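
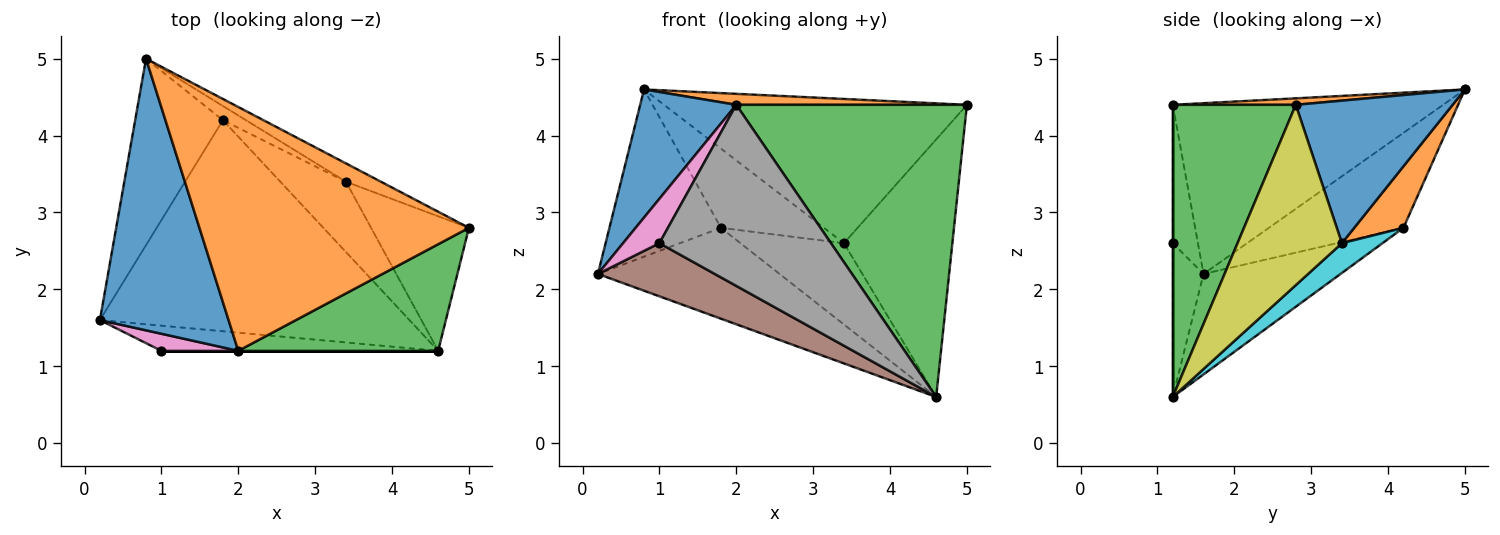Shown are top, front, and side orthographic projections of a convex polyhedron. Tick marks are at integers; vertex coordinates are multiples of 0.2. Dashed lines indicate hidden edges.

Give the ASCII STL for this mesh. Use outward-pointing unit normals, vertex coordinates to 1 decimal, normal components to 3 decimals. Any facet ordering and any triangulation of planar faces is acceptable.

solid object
 facet normal -0.768 -0.273 0.579
  outer loop
   vertex 2.0 1.2 4.4
   vertex 0.8 5.0 4.6
   vertex 0.2 1.6 2.2
  endloop
 endfacet
 facet normal 0.024 -0.045 0.999
  outer loop
   vertex 2.0 1.2 4.4
   vertex 5.0 2.8 4.4
   vertex 0.8 5.0 4.6
  endloop
 endfacet
 facet normal 0.448 -0.840 0.306
  outer loop
   vertex 2.0 1.2 4.4
   vertex 4.6 1.2 0.6
   vertex 5.0 2.8 4.4
  endloop
 endfacet
 facet normal -0.627 0.520 -0.580
  outer loop
   vertex 1.8 4.2 2.8
   vertex 0.2 1.6 2.2
   vertex 0.8 5.0 4.6
  endloop
 endfacet
 facet normal -0.286 0.379 -0.880
  outer loop
   vertex 1.8 4.2 2.8
   vertex 4.6 1.2 0.6
   vertex 0.2 1.6 2.2
  endloop
 endfacet
 facet normal -0.231 -0.879 -0.416
  outer loop
   vertex 1.0 1.2 2.6
   vertex 0.2 1.6 2.2
   vertex 4.6 1.2 0.6
  endloop
 endfacet
 facet normal -0.543 -0.784 0.302
  outer loop
   vertex 1.0 1.2 2.6
   vertex 2.0 1.2 4.4
   vertex 0.2 1.6 2.2
  endloop
 endfacet
 facet normal 0.000 -1.000 0.000
  outer loop
   vertex 1.0 1.2 2.6
   vertex 4.6 1.2 0.6
   vertex 2.0 1.2 4.4
  endloop
 endfacet
 facet normal 0.649 0.674 -0.352
  outer loop
   vertex 3.4 3.4 2.6
   vertex 5.0 2.8 4.4
   vertex 4.6 1.2 0.6
  endloop
 endfacet
 facet normal 0.284 0.725 -0.627
  outer loop
   vertex 3.4 3.4 2.6
   vertex 4.6 1.2 0.6
   vertex 1.8 4.2 2.8
  endloop
 endfacet
 facet normal 0.457 0.882 -0.112
  outer loop
   vertex 3.4 3.4 2.6
   vertex 0.8 5.0 4.6
   vertex 5.0 2.8 4.4
  endloop
 endfacet
 facet normal 0.425 0.891 -0.160
  outer loop
   vertex 3.4 3.4 2.6
   vertex 1.8 4.2 2.8
   vertex 0.8 5.0 4.6
  endloop
 endfacet
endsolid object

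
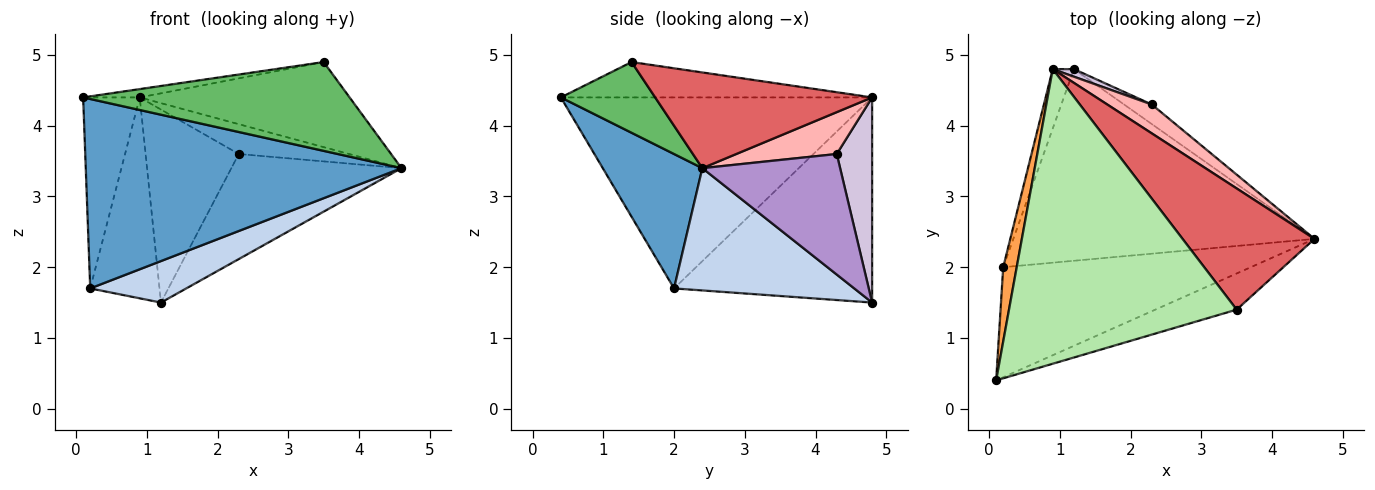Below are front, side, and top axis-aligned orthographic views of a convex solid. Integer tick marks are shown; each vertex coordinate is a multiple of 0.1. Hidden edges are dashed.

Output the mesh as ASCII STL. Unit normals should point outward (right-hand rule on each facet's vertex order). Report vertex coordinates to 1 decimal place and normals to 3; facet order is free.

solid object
 facet normal 0.263 -0.834 -0.485
  outer loop
   vertex 0.2 2.0 1.7
   vertex 4.6 2.4 3.4
   vertex 0.1 0.4 4.4
  endloop
 endfacet
 facet normal 0.369 -0.197 -0.908
  outer loop
   vertex 0.2 2.0 1.7
   vertex 1.2 4.8 1.5
   vertex 4.6 2.4 3.4
  endloop
 endfacet
 facet normal -0.981 0.178 0.069
  outer loop
   vertex 0.2 2.0 1.7
   vertex 0.1 0.4 4.4
   vertex 0.9 4.8 4.4
  endloop
 endfacet
 facet normal -0.939 0.329 -0.097
  outer loop
   vertex 0.2 2.0 1.7
   vertex 0.9 4.8 4.4
   vertex 1.2 4.8 1.5
  endloop
 endfacet
 facet normal 0.312 -0.880 -0.358
  outer loop
   vertex 3.5 1.4 4.9
   vertex 0.1 0.4 4.4
   vertex 4.6 2.4 3.4
  endloop
 endfacet
 facet normal -0.153 0.028 0.988
  outer loop
   vertex 3.5 1.4 4.9
   vertex 0.9 4.8 4.4
   vertex 0.1 0.4 4.4
  endloop
 endfacet
 facet normal 0.511 0.494 0.704
  outer loop
   vertex 3.5 1.4 4.9
   vertex 4.6 2.4 3.4
   vertex 0.9 4.8 4.4
  endloop
 endfacet
 facet normal 0.547 0.601 0.582
  outer loop
   vertex 2.3 4.3 3.6
   vertex 0.9 4.8 4.4
   vertex 4.6 2.4 3.4
  endloop
 endfacet
 facet normal 0.623 0.769 -0.143
  outer loop
   vertex 2.3 4.3 3.6
   vertex 4.6 2.4 3.4
   vertex 1.2 4.8 1.5
  endloop
 endfacet
 facet normal 0.355 0.934 0.037
  outer loop
   vertex 2.3 4.3 3.6
   vertex 1.2 4.8 1.5
   vertex 0.9 4.8 4.4
  endloop
 endfacet
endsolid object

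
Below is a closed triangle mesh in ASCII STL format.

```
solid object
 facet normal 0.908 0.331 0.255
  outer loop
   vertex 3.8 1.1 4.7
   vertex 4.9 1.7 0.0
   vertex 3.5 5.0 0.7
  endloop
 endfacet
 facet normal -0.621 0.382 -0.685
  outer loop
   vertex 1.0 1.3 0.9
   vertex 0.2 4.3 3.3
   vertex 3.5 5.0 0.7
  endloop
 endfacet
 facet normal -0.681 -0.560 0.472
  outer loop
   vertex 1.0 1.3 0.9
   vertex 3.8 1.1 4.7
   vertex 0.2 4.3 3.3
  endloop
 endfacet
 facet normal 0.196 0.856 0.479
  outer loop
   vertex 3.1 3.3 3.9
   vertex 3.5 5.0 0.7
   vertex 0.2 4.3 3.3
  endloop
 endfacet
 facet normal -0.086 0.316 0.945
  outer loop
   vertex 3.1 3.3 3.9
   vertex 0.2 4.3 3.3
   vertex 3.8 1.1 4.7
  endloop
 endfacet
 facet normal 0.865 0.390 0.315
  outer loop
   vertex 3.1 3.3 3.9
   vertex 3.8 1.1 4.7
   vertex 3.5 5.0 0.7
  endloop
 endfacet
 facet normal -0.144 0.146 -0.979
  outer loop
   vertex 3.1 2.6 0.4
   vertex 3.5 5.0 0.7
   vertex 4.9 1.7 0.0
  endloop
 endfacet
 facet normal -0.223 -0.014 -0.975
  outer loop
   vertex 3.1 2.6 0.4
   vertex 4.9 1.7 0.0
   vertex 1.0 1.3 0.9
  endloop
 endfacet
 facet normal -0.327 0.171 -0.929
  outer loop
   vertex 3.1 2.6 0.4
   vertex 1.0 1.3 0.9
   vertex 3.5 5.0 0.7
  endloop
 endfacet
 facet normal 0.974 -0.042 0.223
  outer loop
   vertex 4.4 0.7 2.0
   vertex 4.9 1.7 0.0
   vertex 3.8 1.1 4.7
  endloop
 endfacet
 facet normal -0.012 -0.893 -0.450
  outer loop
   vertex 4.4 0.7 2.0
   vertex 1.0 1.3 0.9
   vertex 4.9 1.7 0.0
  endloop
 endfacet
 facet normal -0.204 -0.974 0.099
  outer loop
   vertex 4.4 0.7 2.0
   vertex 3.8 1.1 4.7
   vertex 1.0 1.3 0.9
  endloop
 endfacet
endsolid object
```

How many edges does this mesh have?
18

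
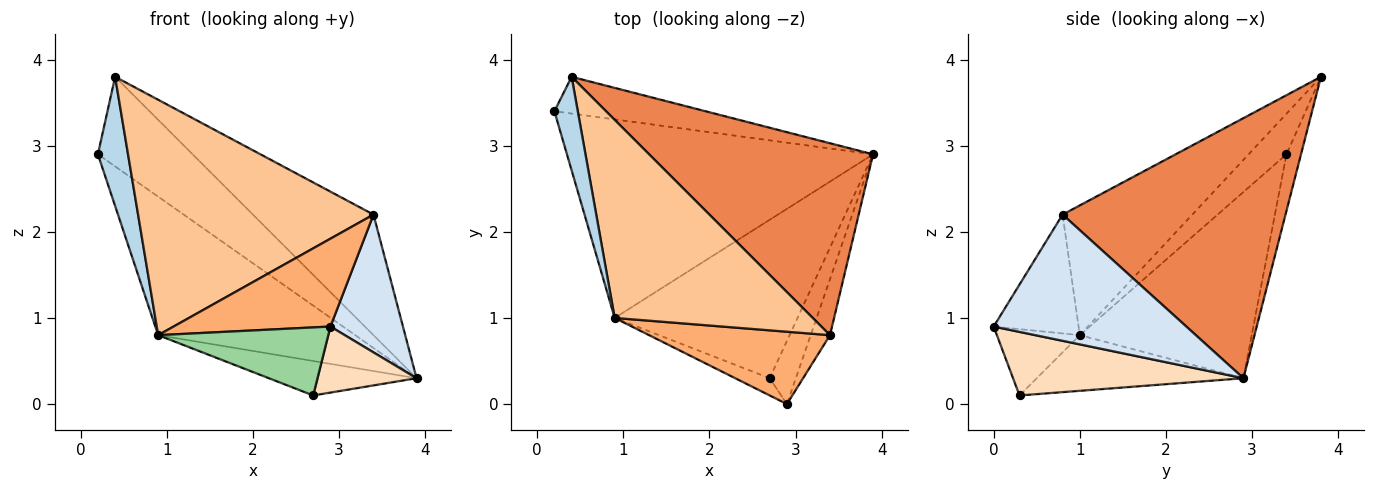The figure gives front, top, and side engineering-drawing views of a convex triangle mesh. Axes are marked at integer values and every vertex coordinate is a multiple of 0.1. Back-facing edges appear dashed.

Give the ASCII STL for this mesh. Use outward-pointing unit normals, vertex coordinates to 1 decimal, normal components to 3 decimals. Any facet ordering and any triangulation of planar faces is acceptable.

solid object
 facet normal -0.140 0.916 -0.376
  outer loop
   vertex 0.4 3.8 3.8
   vertex 3.9 2.9 0.3
   vertex 0.2 3.4 2.9
  endloop
 endfacet
 facet normal -0.447 0.512 -0.734
  outer loop
   vertex 0.9 1.0 0.8
   vertex 0.2 3.4 2.9
   vertex 3.9 2.9 0.3
  endloop
 endfacet
 facet normal -0.714 -0.568 0.411
  outer loop
   vertex 0.9 1.0 0.8
   vertex 0.4 3.8 3.8
   vertex 0.2 3.4 2.9
  endloop
 endfacet
 facet normal 0.926 -0.349 -0.142
  outer loop
   vertex 3.4 0.8 2.2
   vertex 2.9 0.0 0.9
   vertex 3.9 2.9 0.3
  endloop
 endfacet
 facet normal 0.701 0.379 0.604
  outer loop
   vertex 3.4 0.8 2.2
   vertex 3.9 2.9 0.3
   vertex 0.4 3.8 3.8
  endloop
 endfacet
 facet normal -0.385 -0.712 0.587
  outer loop
   vertex 3.4 0.8 2.2
   vertex 0.9 1.0 0.8
   vertex 2.9 0.0 0.9
  endloop
 endfacet
 facet normal -0.389 -0.705 0.593
  outer loop
   vertex 3.4 0.8 2.2
   vertex 0.4 3.8 3.8
   vertex 0.9 1.0 0.8
  endloop
 endfacet
 facet normal 0.859 -0.369 -0.353
  outer loop
   vertex 2.7 0.3 0.1
   vertex 3.9 2.9 0.3
   vertex 2.9 0.0 0.9
  endloop
 endfacet
 facet normal -0.285 0.204 -0.937
  outer loop
   vertex 2.7 0.3 0.1
   vertex 0.9 1.0 0.8
   vertex 3.9 2.9 0.3
  endloop
 endfacet
 facet normal -0.427 -0.877 -0.222
  outer loop
   vertex 2.7 0.3 0.1
   vertex 2.9 0.0 0.9
   vertex 0.9 1.0 0.8
  endloop
 endfacet
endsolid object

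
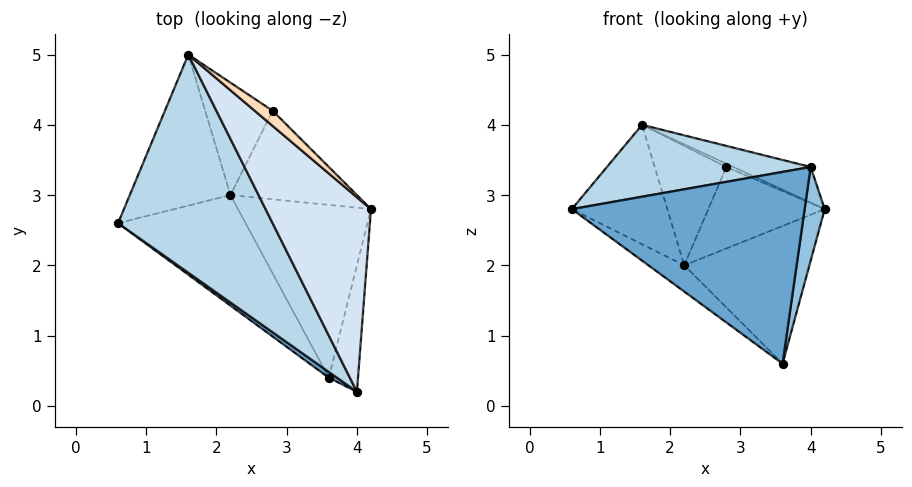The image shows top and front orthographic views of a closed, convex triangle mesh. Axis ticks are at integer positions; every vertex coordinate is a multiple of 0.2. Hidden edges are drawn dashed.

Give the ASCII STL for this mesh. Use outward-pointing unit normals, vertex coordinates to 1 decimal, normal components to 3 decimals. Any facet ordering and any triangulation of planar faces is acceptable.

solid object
 facet normal -0.579 -0.815 0.025
  outer loop
   vertex 3.6 0.4 0.6
   vertex 4.0 0.2 3.4
   vertex 0.6 2.6 2.8
  endloop
 endfacet
 facet normal 0.983 -0.110 -0.148
  outer loop
   vertex 3.6 0.4 0.6
   vertex 4.2 2.8 2.8
   vertex 4.0 0.2 3.4
  endloop
 endfacet
 facet normal -0.362 -0.292 0.885
  outer loop
   vertex 1.6 5.0 4.0
   vertex 0.6 2.6 2.8
   vertex 4.0 0.2 3.4
  endloop
 endfacet
 facet normal 0.519 0.154 0.841
  outer loop
   vertex 1.6 5.0 4.0
   vertex 4.0 0.2 3.4
   vertex 4.2 2.8 2.8
  endloop
 endfacet
 facet normal 0.351 0.583 -0.732
  outer loop
   vertex 2.2 3.0 2.0
   vertex 4.2 2.8 2.8
   vertex 3.6 0.4 0.6
  endloop
 endfacet
 facet normal -0.478 0.203 -0.855
  outer loop
   vertex 2.2 3.0 2.0
   vertex 3.6 0.4 0.6
   vertex 0.6 2.6 2.8
  endloop
 endfacet
 facet normal -0.480 0.544 -0.688
  outer loop
   vertex 2.2 3.0 2.0
   vertex 0.6 2.6 2.8
   vertex 1.6 5.0 4.0
  endloop
 endfacet
 facet normal 0.532 0.177 0.828
  outer loop
   vertex 2.8 4.2 3.4
   vertex 1.6 5.0 4.0
   vertex 4.2 2.8 2.8
  endloop
 endfacet
 facet normal 0.340 0.637 -0.692
  outer loop
   vertex 2.8 4.2 3.4
   vertex 4.2 2.8 2.8
   vertex 2.2 3.0 2.0
  endloop
 endfacet
 facet normal 0.141 0.721 -0.678
  outer loop
   vertex 2.8 4.2 3.4
   vertex 2.2 3.0 2.0
   vertex 1.6 5.0 4.0
  endloop
 endfacet
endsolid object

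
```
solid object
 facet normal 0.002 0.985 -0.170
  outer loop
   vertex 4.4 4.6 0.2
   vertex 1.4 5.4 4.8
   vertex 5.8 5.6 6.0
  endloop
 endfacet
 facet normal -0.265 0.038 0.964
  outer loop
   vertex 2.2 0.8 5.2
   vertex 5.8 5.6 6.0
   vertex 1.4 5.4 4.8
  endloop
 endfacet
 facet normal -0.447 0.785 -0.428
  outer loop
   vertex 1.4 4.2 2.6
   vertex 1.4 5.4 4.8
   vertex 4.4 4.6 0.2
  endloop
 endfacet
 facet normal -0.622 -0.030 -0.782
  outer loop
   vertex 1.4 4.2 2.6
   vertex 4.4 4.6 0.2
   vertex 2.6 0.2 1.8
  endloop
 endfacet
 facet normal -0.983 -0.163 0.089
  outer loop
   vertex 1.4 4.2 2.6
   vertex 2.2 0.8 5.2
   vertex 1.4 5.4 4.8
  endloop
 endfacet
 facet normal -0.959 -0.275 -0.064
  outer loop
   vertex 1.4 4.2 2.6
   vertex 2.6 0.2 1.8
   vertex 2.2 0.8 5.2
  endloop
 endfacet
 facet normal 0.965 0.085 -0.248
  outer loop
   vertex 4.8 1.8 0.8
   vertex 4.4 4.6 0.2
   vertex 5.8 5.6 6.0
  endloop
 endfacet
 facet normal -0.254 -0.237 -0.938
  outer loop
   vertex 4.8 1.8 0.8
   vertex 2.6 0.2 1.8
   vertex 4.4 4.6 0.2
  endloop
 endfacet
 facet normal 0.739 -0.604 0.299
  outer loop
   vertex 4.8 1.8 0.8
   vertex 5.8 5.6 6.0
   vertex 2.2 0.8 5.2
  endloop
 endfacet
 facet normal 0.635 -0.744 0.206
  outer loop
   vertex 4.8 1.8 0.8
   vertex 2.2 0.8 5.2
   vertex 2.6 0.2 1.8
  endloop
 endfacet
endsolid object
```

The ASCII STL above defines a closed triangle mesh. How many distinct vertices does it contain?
7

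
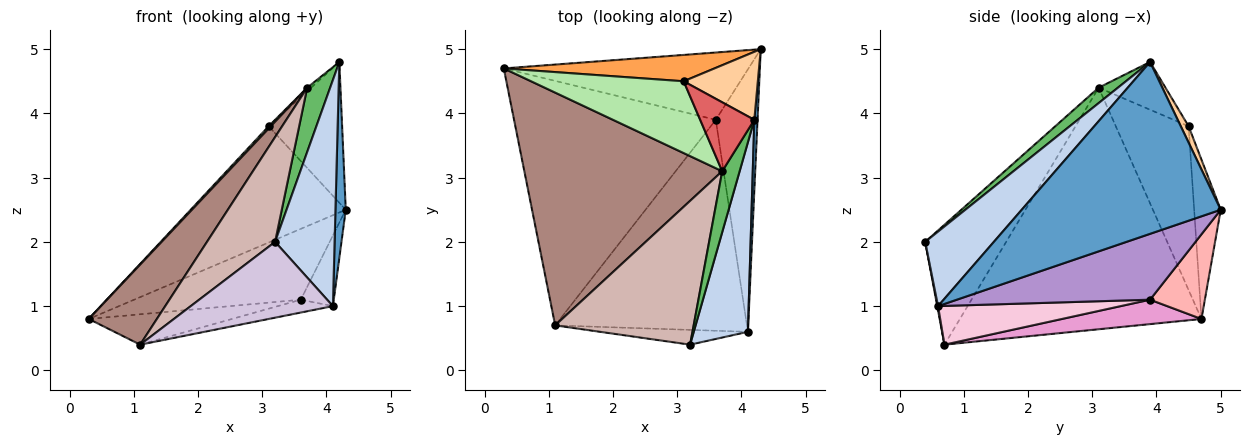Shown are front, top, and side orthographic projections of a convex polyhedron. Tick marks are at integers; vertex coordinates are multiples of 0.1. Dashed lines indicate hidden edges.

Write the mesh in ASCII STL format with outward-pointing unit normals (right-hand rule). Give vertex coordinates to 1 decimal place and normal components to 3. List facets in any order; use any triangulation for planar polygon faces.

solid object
 facet normal 0.998 -0.052 0.019
  outer loop
   vertex 4.1 0.6 1.0
   vertex 4.3 5.0 2.5
   vertex 4.2 3.9 4.8
  endloop
 endfacet
 facet normal 0.662 -0.574 0.481
  outer loop
   vertex 4.1 0.6 1.0
   vertex 4.2 3.9 4.8
   vertex 3.2 0.4 2.0
  endloop
 endfacet
 facet normal -0.165 0.962 0.218
  outer loop
   vertex 3.1 4.5 3.8
   vertex 4.3 5.0 2.5
   vertex 0.3 4.7 0.8
  endloop
 endfacet
 facet normal 0.095 0.896 0.433
  outer loop
   vertex 3.1 4.5 3.8
   vertex 4.2 3.9 4.8
   vertex 4.3 5.0 2.5
  endloop
 endfacet
 facet normal 0.520 -0.619 0.588
  outer loop
   vertex 3.7 3.1 4.4
   vertex 3.2 0.4 2.0
   vertex 4.2 3.9 4.8
  endloop
 endfacet
 facet normal -0.732 -0.022 0.681
  outer loop
   vertex 3.7 3.1 4.4
   vertex 3.1 4.5 3.8
   vertex 0.3 4.7 0.8
  endloop
 endfacet
 facet normal -0.661 0.038 0.750
  outer loop
   vertex 3.7 3.1 4.4
   vertex 4.2 3.9 4.8
   vertex 3.1 4.5 3.8
  endloop
 endfacet
 facet normal 0.232 0.705 -0.670
  outer loop
   vertex 3.6 3.9 1.1
   vertex 0.3 4.7 0.8
   vertex 4.3 5.0 2.5
  endloop
 endfacet
 facet normal 0.836 0.143 -0.530
  outer loop
   vertex 3.6 3.9 1.1
   vertex 4.3 5.0 2.5
   vertex 4.1 0.6 1.0
  endloop
 endfacet
 facet normal 0.006 -0.982 -0.191
  outer loop
   vertex 1.1 0.7 0.4
   vertex 4.1 0.6 1.0
   vertex 3.2 0.4 2.0
  endloop
 endfacet
 facet normal -0.756 -0.213 0.619
  outer loop
   vertex 1.1 0.7 0.4
   vertex 3.7 3.1 4.4
   vertex 0.3 4.7 0.8
  endloop
 endfacet
 facet normal -0.573 -0.482 0.662
  outer loop
   vertex 1.1 0.7 0.4
   vertex 3.2 0.4 2.0
   vertex 3.7 3.1 4.4
  endloop
 endfacet
 facet normal 0.119 0.122 -0.985
  outer loop
   vertex 1.1 0.7 0.4
   vertex 0.3 4.7 0.8
   vertex 3.6 3.9 1.1
  endloop
 endfacet
 facet normal 0.198 0.060 -0.978
  outer loop
   vertex 1.1 0.7 0.4
   vertex 3.6 3.9 1.1
   vertex 4.1 0.6 1.0
  endloop
 endfacet
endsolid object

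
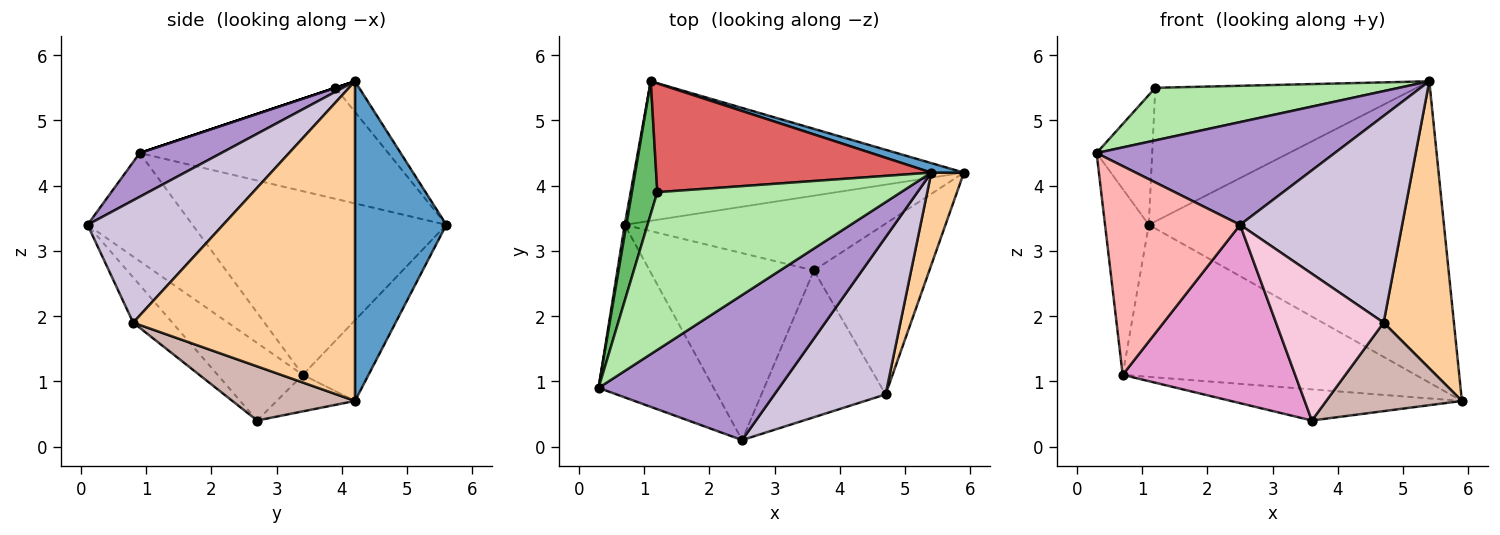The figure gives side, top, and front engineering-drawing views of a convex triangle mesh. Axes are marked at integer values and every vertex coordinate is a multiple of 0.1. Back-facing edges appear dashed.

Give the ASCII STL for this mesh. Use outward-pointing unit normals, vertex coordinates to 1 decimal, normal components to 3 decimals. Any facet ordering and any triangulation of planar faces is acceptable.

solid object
 facet normal 0.295 0.955 0.030
  outer loop
   vertex 5.4 4.2 5.6
   vertex 5.9 4.2 0.7
   vertex 1.1 5.6 3.4
  endloop
 endfacet
 facet normal -0.985 0.170 0.009
  outer loop
   vertex 0.7 3.4 1.1
   vertex 0.3 0.9 4.5
   vertex 1.1 5.6 3.4
  endloop
 endfacet
 facet normal -0.163 0.727 -0.667
  outer loop
   vertex 0.7 3.4 1.1
   vertex 1.1 5.6 3.4
   vertex 5.9 4.2 0.7
  endloop
 endfacet
 facet normal 0.949 -0.301 0.097
  outer loop
   vertex 4.7 0.8 1.9
   vertex 5.9 4.2 0.7
   vertex 5.4 4.2 5.6
  endloop
 endfacet
 facet normal -0.952 0.213 0.218
  outer loop
   vertex 1.2 3.9 5.5
   vertex 1.1 5.6 3.4
   vertex 0.3 0.9 4.5
  endloop
 endfacet
 facet normal 0.000 -0.316 0.949
  outer loop
   vertex 1.2 3.9 5.5
   vertex 0.3 0.9 4.5
   vertex 5.4 4.2 5.6
  endloop
 endfacet
 facet normal -0.070 0.774 0.630
  outer loop
   vertex 1.2 3.9 5.5
   vertex 5.4 4.2 5.6
   vertex 1.1 5.6 3.4
  endloop
 endfacet
 facet normal -0.514 -0.661 -0.547
  outer loop
   vertex 2.5 0.1 3.4
   vertex 0.3 0.9 4.5
   vertex 0.7 3.4 1.1
  endloop
 endfacet
 facet normal 0.194 -0.567 0.801
  outer loop
   vertex 2.5 0.1 3.4
   vertex 5.4 4.2 5.6
   vertex 0.3 0.9 4.5
  endloop
 endfacet
 facet normal 0.554 -0.662 0.504
  outer loop
   vertex 2.5 0.1 3.4
   vertex 4.7 0.8 1.9
   vertex 5.4 4.2 5.6
  endloop
 endfacet
 facet normal -0.129 0.381 -0.916
  outer loop
   vertex 3.6 2.7 0.4
   vertex 0.7 3.4 1.1
   vertex 5.9 4.2 0.7
  endloop
 endfacet
 facet normal 0.384 -0.425 -0.820
  outer loop
   vertex 3.6 2.7 0.4
   vertex 5.9 4.2 0.7
   vertex 4.7 0.8 1.9
  endloop
 endfacet
 facet normal -0.323 -0.653 -0.685
  outer loop
   vertex 3.6 2.7 0.4
   vertex 2.5 0.1 3.4
   vertex 0.7 3.4 1.1
  endloop
 endfacet
 facet normal -0.249 -0.685 -0.685
  outer loop
   vertex 3.6 2.7 0.4
   vertex 4.7 0.8 1.9
   vertex 2.5 0.1 3.4
  endloop
 endfacet
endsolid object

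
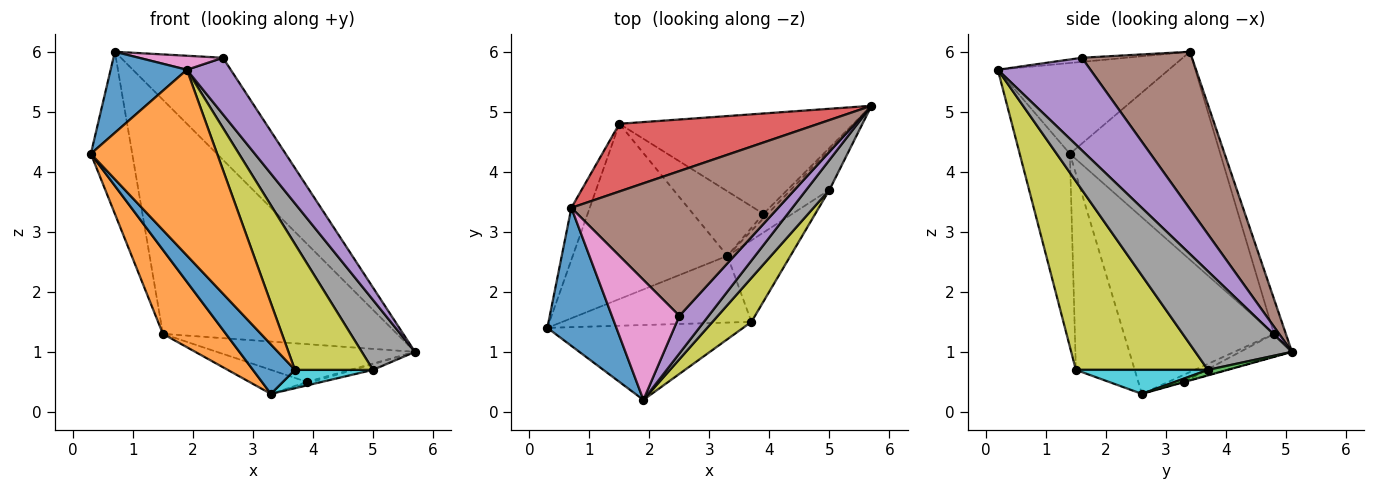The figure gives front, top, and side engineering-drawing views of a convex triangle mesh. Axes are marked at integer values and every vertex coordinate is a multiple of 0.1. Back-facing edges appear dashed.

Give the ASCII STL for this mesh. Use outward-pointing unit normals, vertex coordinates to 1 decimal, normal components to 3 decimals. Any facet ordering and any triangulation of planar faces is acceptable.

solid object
 facet normal -0.750 -0.335 0.570
  outer loop
   vertex 0.7 3.4 6.0
   vertex 0.3 1.4 4.3
   vertex 1.9 0.2 5.7
  endloop
 endfacet
 facet normal -0.346 -0.870 -0.351
  outer loop
   vertex 3.7 1.5 0.7
   vertex 1.9 0.2 5.7
   vertex 0.3 1.4 4.3
  endloop
 endfacet
 facet normal -0.961 0.264 -0.085
  outer loop
   vertex 1.5 4.8 1.3
   vertex 0.3 1.4 4.3
   vertex 0.7 3.4 6.0
  endloop
 endfacet
 facet normal -0.049 0.959 0.278
  outer loop
   vertex 1.5 4.8 1.3
   vertex 0.7 3.4 6.0
   vertex 5.7 5.1 1.0
  endloop
 endfacet
 facet normal 0.869 -0.412 0.274
  outer loop
   vertex 2.5 1.6 5.9
   vertex 1.9 0.2 5.7
   vertex 5.7 5.1 1.0
  endloop
 endfacet
 facet normal 0.528 0.489 0.694
  outer loop
   vertex 2.5 1.6 5.9
   vertex 5.7 5.1 1.0
   vertex 0.7 3.4 6.0
  endloop
 endfacet
 facet normal -0.061 -0.116 0.991
  outer loop
   vertex 2.5 1.6 5.9
   vertex 0.7 3.4 6.0
   vertex 1.9 0.2 5.7
  endloop
 endfacet
 facet normal 0.858 -0.472 0.201
  outer loop
   vertex 5.0 3.7 0.7
   vertex 5.7 5.1 1.0
   vertex 1.9 0.2 5.7
  endloop
 endfacet
 facet normal 0.848 -0.501 0.175
  outer loop
   vertex 5.0 3.7 0.7
   vertex 1.9 0.2 5.7
   vertex 3.7 1.5 0.7
  endloop
 endfacet
 facet normal 0.348 -0.206 -0.914
  outer loop
   vertex 3.3 2.6 0.3
   vertex 5.0 3.7 0.7
   vertex 3.7 1.5 0.7
  endloop
 endfacet
 facet normal -0.640 -0.457 -0.617
  outer loop
   vertex 3.3 2.6 0.3
   vertex 3.7 1.5 0.7
   vertex 0.3 1.4 4.3
  endloop
 endfacet
 facet normal -0.717 -0.301 -0.628
  outer loop
   vertex 3.3 2.6 0.3
   vertex 0.3 1.4 4.3
   vertex 1.5 4.8 1.3
  endloop
 endfacet
 facet normal 0.140 0.140 -0.980
  outer loop
   vertex 3.3 2.6 0.3
   vertex 5.7 5.1 1.0
   vertex 5.0 3.7 0.7
  endloop
 endfacet
 facet normal -0.092 0.351 -0.932
  outer loop
   vertex 3.9 3.3 0.5
   vertex 1.5 4.8 1.3
   vertex 5.7 5.1 1.0
  endloop
 endfacet
 facet normal -0.053 0.316 -0.947
  outer loop
   vertex 3.9 3.3 0.5
   vertex 5.7 5.1 1.0
   vertex 3.3 2.6 0.3
  endloop
 endfacet
 facet normal -0.094 0.347 -0.933
  outer loop
   vertex 3.9 3.3 0.5
   vertex 3.3 2.6 0.3
   vertex 1.5 4.8 1.3
  endloop
 endfacet
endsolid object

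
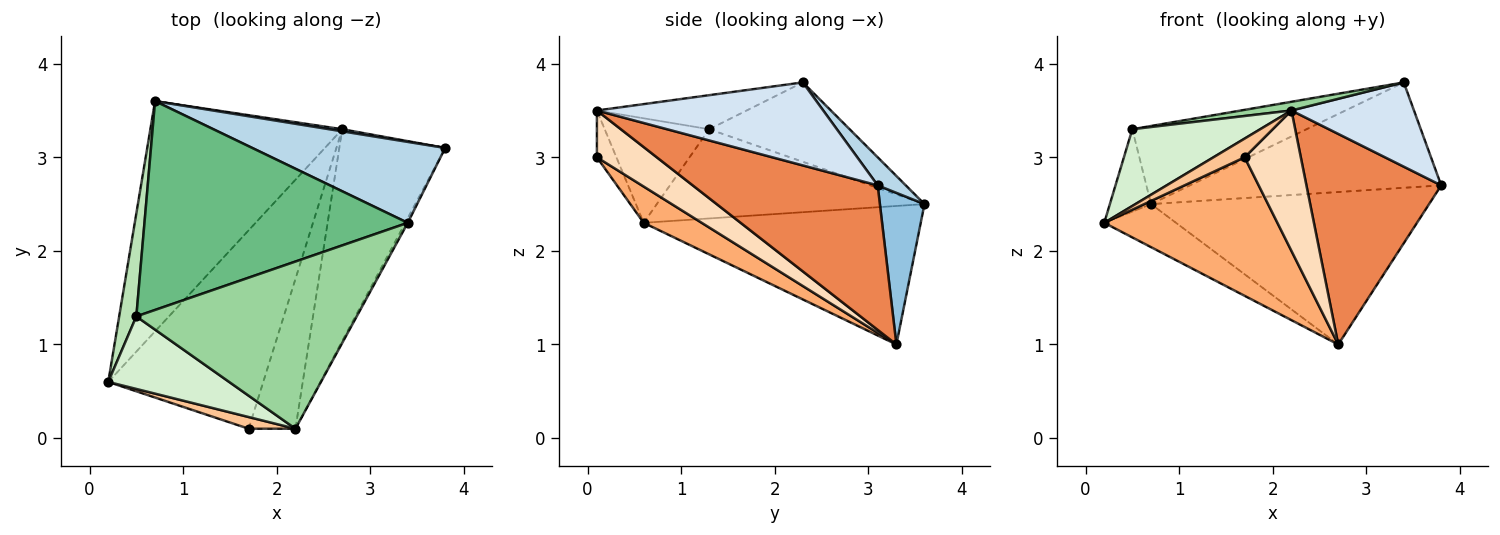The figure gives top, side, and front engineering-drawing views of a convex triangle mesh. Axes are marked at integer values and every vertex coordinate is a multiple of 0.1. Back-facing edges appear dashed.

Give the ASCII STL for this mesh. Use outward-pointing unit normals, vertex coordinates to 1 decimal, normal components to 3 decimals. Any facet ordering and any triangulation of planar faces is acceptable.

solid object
 facet normal -0.579 0.150 -0.802
  outer loop
   vertex 2.7 3.3 1.0
   vertex 0.2 0.6 2.3
   vertex 0.7 3.6 2.5
  endloop
 endfacet
 facet normal 0.158 0.987 0.014
  outer loop
   vertex 2.7 3.3 1.0
   vertex 0.7 3.6 2.5
   vertex 3.8 3.1 2.7
  endloop
 endfacet
 facet normal 0.088 0.790 0.607
  outer loop
   vertex 3.4 2.3 3.8
   vertex 3.8 3.1 2.7
   vertex 0.7 3.6 2.5
  endloop
 endfacet
 facet normal 0.879 -0.476 -0.026
  outer loop
   vertex 2.2 0.1 3.5
   vertex 3.8 3.1 2.7
   vertex 3.4 2.3 3.8
  endloop
 endfacet
 facet normal 0.695 -0.507 -0.510
  outer loop
   vertex 2.2 0.1 3.5
   vertex 2.7 3.3 1.0
   vertex 3.8 3.1 2.7
  endloop
 endfacet
 facet normal 0.188 -0.562 -0.805
  outer loop
   vertex 1.7 0.1 3.0
   vertex 0.2 0.6 2.3
   vertex 2.7 3.3 1.0
  endloop
 endfacet
 facet normal -0.468 -0.749 0.468
  outer loop
   vertex 1.7 0.1 3.0
   vertex 2.2 0.1 3.5
   vertex 0.2 0.6 2.3
  endloop
 endfacet
 facet normal 0.589 -0.553 -0.589
  outer loop
   vertex 1.7 0.1 3.0
   vertex 2.7 3.3 1.0
   vertex 2.2 0.1 3.5
  endloop
 endfacet
 facet normal -0.272 0.337 0.901
  outer loop
   vertex 0.5 1.3 3.3
   vertex 3.4 2.3 3.8
   vertex 0.7 3.6 2.5
  endloop
 endfacet
 facet normal -0.152 -0.051 0.987
  outer loop
   vertex 0.5 1.3 3.3
   vertex 2.2 0.1 3.5
   vertex 3.4 2.3 3.8
  endloop
 endfacet
 facet normal -0.971 0.149 0.187
  outer loop
   vertex 0.5 1.3 3.3
   vertex 0.7 3.6 2.5
   vertex 0.2 0.6 2.3
  endloop
 endfacet
 facet normal -0.511 -0.625 0.591
  outer loop
   vertex 0.5 1.3 3.3
   vertex 0.2 0.6 2.3
   vertex 2.2 0.1 3.5
  endloop
 endfacet
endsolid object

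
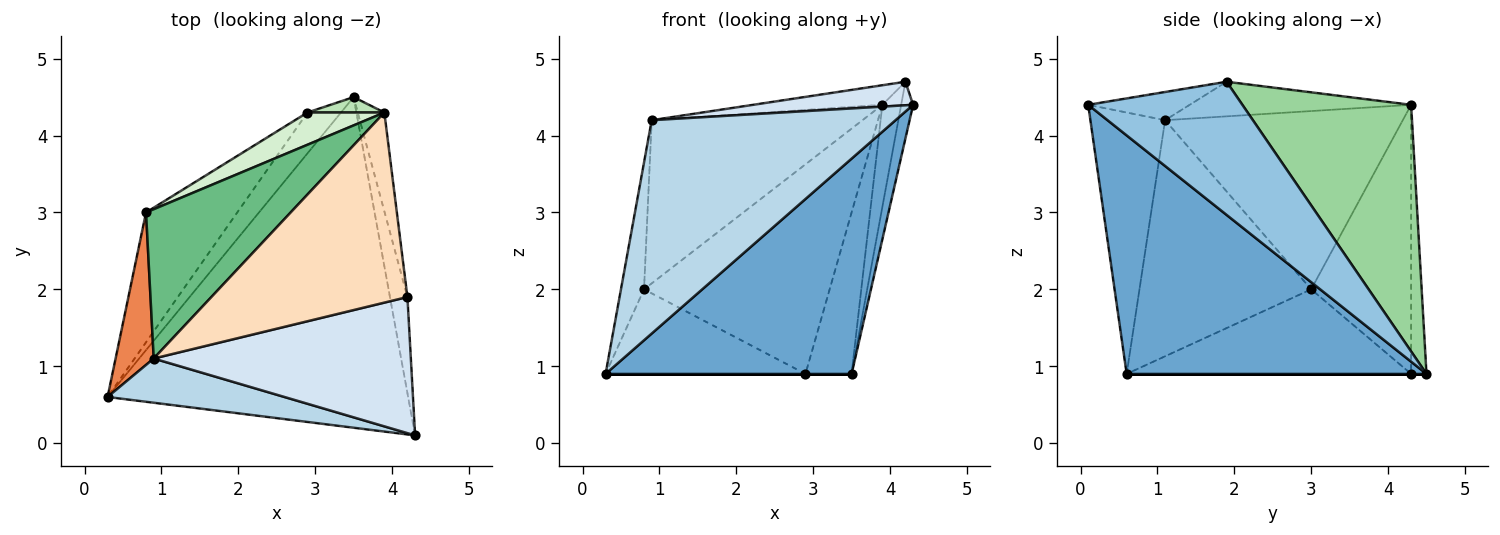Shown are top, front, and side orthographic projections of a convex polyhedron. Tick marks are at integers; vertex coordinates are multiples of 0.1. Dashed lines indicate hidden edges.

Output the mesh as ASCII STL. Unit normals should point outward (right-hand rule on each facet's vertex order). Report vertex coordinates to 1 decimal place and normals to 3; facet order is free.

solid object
 facet normal 0.554 -0.454 -0.698
  outer loop
   vertex 3.5 4.5 0.9
   vertex 4.3 0.1 4.4
   vertex 0.3 0.6 0.9
  endloop
 endfacet
 facet normal 0.989 0.077 -0.130
  outer loop
   vertex 4.2 1.9 4.7
   vertex 4.3 0.1 4.4
   vertex 3.5 4.5 0.9
  endloop
 endfacet
 facet normal -0.287 -0.938 0.194
  outer loop
   vertex 0.9 1.1 4.2
   vertex 0.3 0.6 0.9
   vertex 4.3 0.1 4.4
  endloop
 endfacet
 facet normal -0.107 -0.169 0.980
  outer loop
   vertex 0.9 1.1 4.2
   vertex 4.3 0.1 4.4
   vertex 4.2 1.9 4.7
  endloop
 endfacet
 facet normal -0.979 0.131 0.158
  outer loop
   vertex 0.8 3.0 2.0
   vertex 0.3 0.6 0.9
   vertex 0.9 1.1 4.2
  endloop
 endfacet
 facet normal 0.000 0.000 -1.000
  outer loop
   vertex 2.9 4.3 0.9
   vertex 3.5 4.5 0.9
   vertex 0.3 0.6 0.9
  endloop
 endfacet
 facet normal -0.613 0.431 -0.662
  outer loop
   vertex 2.9 4.3 0.9
   vertex 0.3 0.6 0.9
   vertex 0.8 3.0 2.0
  endloop
 endfacet
 facet normal -0.173 0.101 0.980
  outer loop
   vertex 3.9 4.3 4.4
   vertex 0.9 1.1 4.2
   vertex 4.2 1.9 4.7
  endloop
 endfacet
 facet normal -0.640 0.567 0.519
  outer loop
   vertex 3.9 4.3 4.4
   vertex 0.8 3.0 2.0
   vertex 0.9 1.1 4.2
  endloop
 endfacet
 facet normal 0.988 0.110 -0.107
  outer loop
   vertex 3.9 4.3 4.4
   vertex 4.2 1.9 4.7
   vertex 3.5 4.5 0.9
  endloop
 endfacet
 facet normal -0.315 0.945 0.090
  outer loop
   vertex 3.9 4.3 4.4
   vertex 3.5 4.5 0.9
   vertex 2.9 4.3 0.9
  endloop
 endfacet
 facet normal -0.470 0.873 0.134
  outer loop
   vertex 3.9 4.3 4.4
   vertex 2.9 4.3 0.9
   vertex 0.8 3.0 2.0
  endloop
 endfacet
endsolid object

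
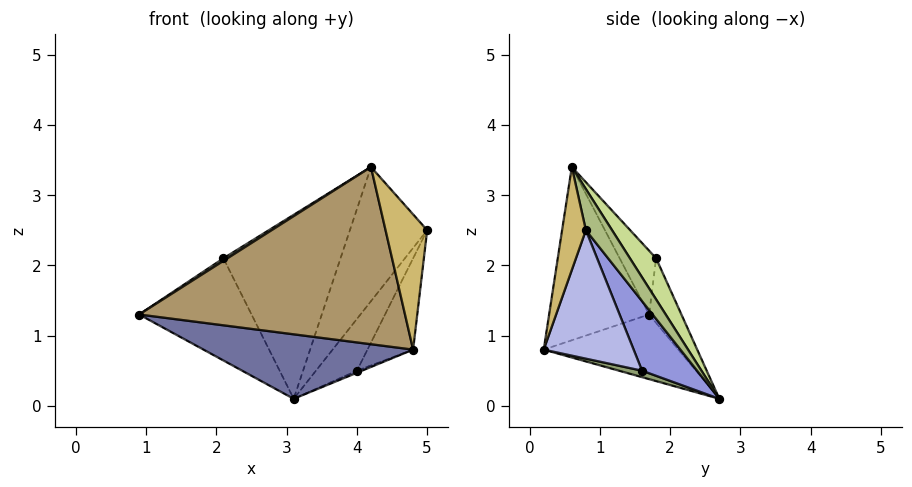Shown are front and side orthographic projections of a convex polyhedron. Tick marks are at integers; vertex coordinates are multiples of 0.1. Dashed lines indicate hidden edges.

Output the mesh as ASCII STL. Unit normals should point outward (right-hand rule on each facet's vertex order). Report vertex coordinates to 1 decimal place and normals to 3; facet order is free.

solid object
 facet normal -0.275 -0.428 -0.861
  outer loop
   vertex 4.8 0.2 0.8
   vertex 0.9 1.7 1.3
   vertex 3.1 2.7 0.1
  endloop
 endfacet
 facet normal -0.265 0.922 0.282
  outer loop
   vertex 2.1 1.8 2.1
   vertex 3.1 2.7 0.1
   vertex 0.9 1.7 1.3
  endloop
 endfacet
 facet normal 0.792 0.590 -0.160
  outer loop
   vertex 4.0 1.6 0.5
   vertex 3.1 2.7 0.1
   vertex 5.0 0.8 2.5
  endloop
 endfacet
 facet normal 0.862 0.438 -0.256
  outer loop
   vertex 4.0 1.6 0.5
   vertex 5.0 0.8 2.5
   vertex 4.8 0.2 0.8
  endloop
 endfacet
 facet normal 0.515 0.112 -0.850
  outer loop
   vertex 4.0 1.6 0.5
   vertex 4.8 0.2 0.8
   vertex 3.1 2.7 0.1
  endloop
 endfacet
 facet normal 0.288 0.849 0.444
  outer loop
   vertex 4.2 0.6 3.4
   vertex 5.0 0.8 2.5
   vertex 3.1 2.7 0.1
  endloop
 endfacet
 facet normal 0.191 0.856 0.481
  outer loop
   vertex 4.2 0.6 3.4
   vertex 3.1 2.7 0.1
   vertex 2.1 1.8 2.1
  endloop
 endfacet
 facet normal -0.550 -0.061 0.833
  outer loop
   vertex 4.2 0.6 3.4
   vertex 2.1 1.8 2.1
   vertex 0.9 1.7 1.3
  endloop
 endfacet
 facet normal -0.351 -0.934 0.063
  outer loop
   vertex 4.2 0.6 3.4
   vertex 0.9 1.7 1.3
   vertex 4.8 0.2 0.8
  endloop
 endfacet
 facet normal 0.482 -0.843 0.241
  outer loop
   vertex 4.2 0.6 3.4
   vertex 4.8 0.2 0.8
   vertex 5.0 0.8 2.5
  endloop
 endfacet
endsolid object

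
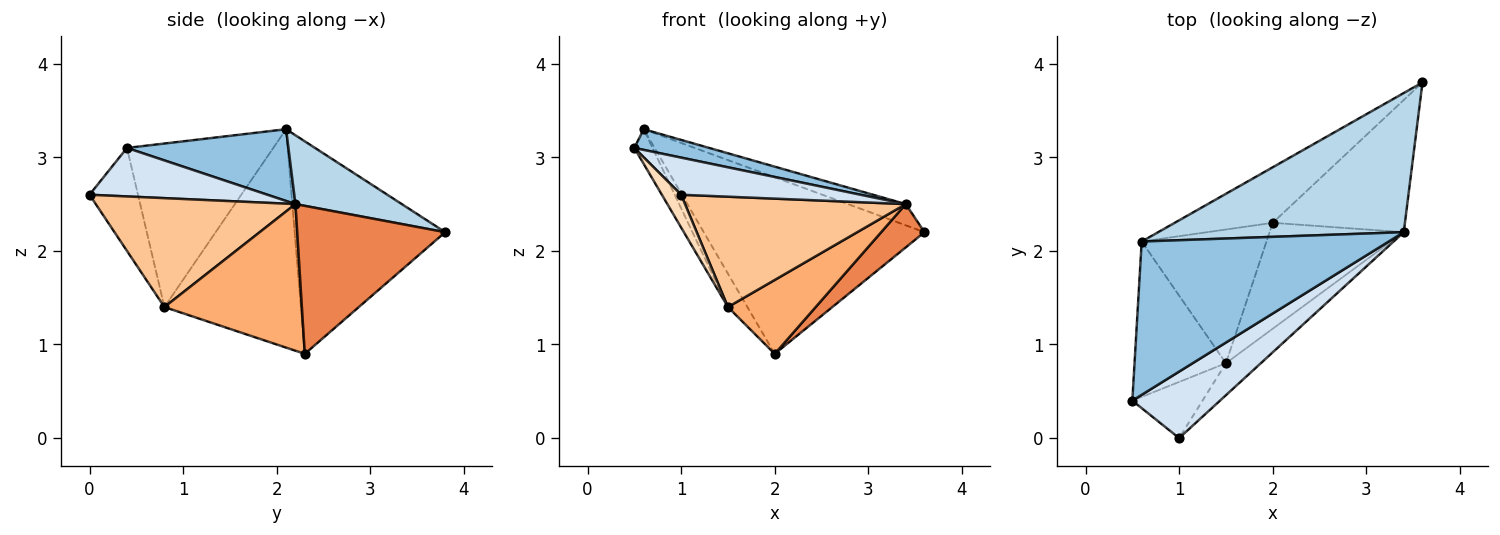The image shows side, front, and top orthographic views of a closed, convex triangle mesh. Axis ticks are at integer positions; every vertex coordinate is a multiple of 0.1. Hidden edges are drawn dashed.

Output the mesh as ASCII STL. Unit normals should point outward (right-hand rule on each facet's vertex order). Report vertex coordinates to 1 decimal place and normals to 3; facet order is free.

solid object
 facet normal -0.545 0.800 -0.251
  outer loop
   vertex 2.0 2.3 0.9
   vertex 0.6 2.1 3.3
   vertex 3.6 3.8 2.2
  endloop
 endfacet
 facet normal 0.277 -0.128 0.952
  outer loop
   vertex 3.4 2.2 2.5
   vertex 0.6 2.1 3.3
   vertex 0.5 0.4 3.1
  endloop
 endfacet
 facet normal 0.267 0.145 0.953
  outer loop
   vertex 3.4 2.2 2.5
   vertex 3.6 3.8 2.2
   vertex 0.6 2.1 3.3
  endloop
 endfacet
 facet normal 0.435 -0.439 0.786
  outer loop
   vertex 3.4 2.2 2.5
   vertex 0.5 0.4 3.1
   vertex 1.0 0.0 2.6
  endloop
 endfacet
 facet normal 0.729 -0.213 -0.651
  outer loop
   vertex 3.4 2.2 2.5
   vertex 2.0 2.3 0.9
   vertex 3.6 3.8 2.2
  endloop
 endfacet
 facet normal 0.667 -0.426 -0.611
  outer loop
   vertex 1.5 0.8 1.4
   vertex 2.0 2.3 0.9
   vertex 3.4 2.2 2.5
  endloop
 endfacet
 facet normal 0.656 -0.725 -0.210
  outer loop
   vertex 1.5 0.8 1.4
   vertex 3.4 2.2 2.5
   vertex 1.0 0.0 2.6
  endloop
 endfacet
 facet normal -0.785 -0.312 -0.535
  outer loop
   vertex 1.5 0.8 1.4
   vertex 1.0 0.0 2.6
   vertex 0.5 0.4 3.1
  endloop
 endfacet
 facet normal -0.868 0.108 -0.485
  outer loop
   vertex 1.5 0.8 1.4
   vertex 0.5 0.4 3.1
   vertex 0.6 2.1 3.3
  endloop
 endfacet
 facet normal -0.862 0.123 -0.492
  outer loop
   vertex 1.5 0.8 1.4
   vertex 0.6 2.1 3.3
   vertex 2.0 2.3 0.9
  endloop
 endfacet
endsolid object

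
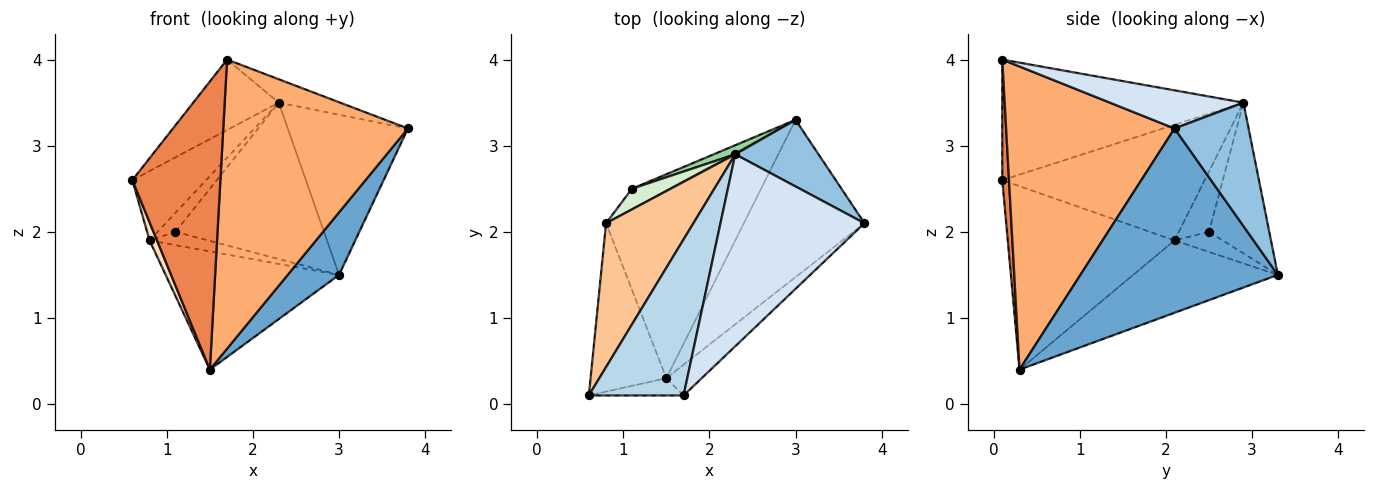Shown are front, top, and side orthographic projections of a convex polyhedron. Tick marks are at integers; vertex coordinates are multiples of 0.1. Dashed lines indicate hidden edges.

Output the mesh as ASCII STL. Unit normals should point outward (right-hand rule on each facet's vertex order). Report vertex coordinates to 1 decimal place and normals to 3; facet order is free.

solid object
 facet normal 0.818 -0.213 -0.535
  outer loop
   vertex 1.5 0.3 0.4
   vertex 3.0 3.3 1.5
   vertex 3.8 2.1 3.2
  endloop
 endfacet
 facet normal 0.495 0.802 0.334
  outer loop
   vertex 2.3 2.9 3.5
   vertex 3.8 2.1 3.2
   vertex 3.0 3.3 1.5
  endloop
 endfacet
 facet normal -0.757 0.269 0.595
  outer loop
   vertex 1.7 0.1 4.0
   vertex 2.3 2.9 3.5
   vertex 0.6 0.1 2.6
  endloop
 endfacet
 facet normal 0.254 0.117 0.960
  outer loop
   vertex 1.7 0.1 4.0
   vertex 3.8 2.1 3.2
   vertex 2.3 2.9 3.5
  endloop
 endfacet
 facet normal 0.076 -0.995 -0.060
  outer loop
   vertex 1.7 0.1 4.0
   vertex 0.6 0.1 2.6
   vertex 1.5 0.3 0.4
  endloop
 endfacet
 facet normal 0.672 -0.737 -0.078
  outer loop
   vertex 1.7 0.1 4.0
   vertex 1.5 0.3 0.4
   vertex 3.8 2.1 3.2
  endloop
 endfacet
 facet normal -0.766 0.279 0.579
  outer loop
   vertex 0.8 2.1 1.9
   vertex 0.6 0.1 2.6
   vertex 2.3 2.9 3.5
  endloop
 endfacet
 facet normal -0.923 -0.041 -0.382
  outer loop
   vertex 0.8 2.1 1.9
   vertex 1.5 0.3 0.4
   vertex 0.6 0.1 2.6
  endloop
 endfacet
 facet normal -0.406 0.487 -0.773
  outer loop
   vertex 0.8 2.1 1.9
   vertex 3.0 3.3 1.5
   vertex 1.5 0.3 0.4
  endloop
 endfacet
 facet normal -0.375 0.925 0.054
  outer loop
   vertex 1.1 2.5 2.0
   vertex 2.3 2.9 3.5
   vertex 3.0 3.3 1.5
  endloop
 endfacet
 facet normal -0.411 0.499 -0.763
  outer loop
   vertex 1.1 2.5 2.0
   vertex 3.0 3.3 1.5
   vertex 0.8 2.1 1.9
  endloop
 endfacet
 facet normal -0.754 0.444 0.484
  outer loop
   vertex 1.1 2.5 2.0
   vertex 0.8 2.1 1.9
   vertex 2.3 2.9 3.5
  endloop
 endfacet
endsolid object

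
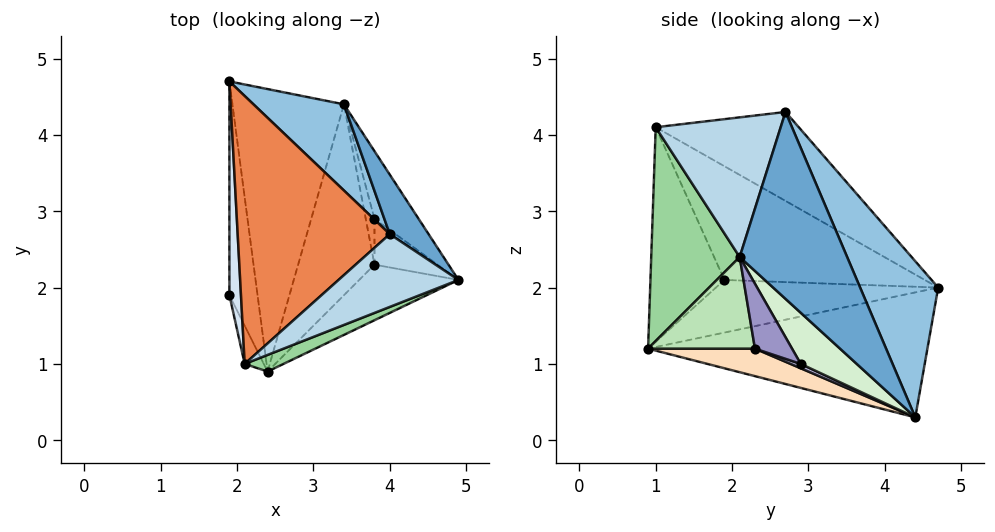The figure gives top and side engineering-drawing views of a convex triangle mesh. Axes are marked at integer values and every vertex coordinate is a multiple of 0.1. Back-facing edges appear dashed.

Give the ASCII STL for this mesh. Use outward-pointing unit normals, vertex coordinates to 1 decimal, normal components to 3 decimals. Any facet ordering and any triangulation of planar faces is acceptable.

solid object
 facet normal 0.755 0.636 0.157
  outer loop
   vertex 3.4 4.4 0.3
   vertex 4.0 2.7 4.3
   vertex 4.9 2.1 2.4
  endloop
 endfacet
 facet normal 0.483 0.829 0.280
  outer loop
   vertex 3.4 4.4 0.3
   vertex 1.9 4.7 2.0
   vertex 4.0 2.7 4.3
  endloop
 endfacet
 facet normal 0.557 -0.679 0.478
  outer loop
   vertex 2.1 1.0 4.1
   vertex 4.9 2.1 2.4
   vertex 4.0 2.7 4.3
  endloop
 endfacet
 facet normal -0.995 0.004 0.101
  outer loop
   vertex 2.1 1.0 4.1
   vertex 1.9 4.7 2.0
   vertex 1.9 1.9 2.1
  endloop
 endfacet
 facet normal -0.458 0.420 0.783
  outer loop
   vertex 2.1 1.0 4.1
   vertex 4.0 2.7 4.3
   vertex 1.9 4.7 2.0
  endloop
 endfacet
 facet normal -0.882 -0.017 -0.471
  outer loop
   vertex 2.4 0.9 1.2
   vertex 1.9 1.9 2.1
   vertex 1.9 4.7 2.0
  endloop
 endfacet
 facet normal -0.745 0.042 -0.665
  outer loop
   vertex 2.4 0.9 1.2
   vertex 1.9 4.7 2.0
   vertex 3.4 4.4 0.3
  endloop
 endfacet
 facet normal 0.321 -0.321 -0.891
  outer loop
   vertex 2.4 0.9 1.2
   vertex 3.4 4.4 0.3
   vertex 3.8 2.3 1.2
  endloop
 endfacet
 facet normal -0.919 -0.386 -0.082
  outer loop
   vertex 2.4 0.9 1.2
   vertex 2.1 1.0 4.1
   vertex 1.9 1.9 2.1
  endloop
 endfacet
 facet normal 0.403 -0.912 0.073
  outer loop
   vertex 2.4 0.9 1.2
   vertex 4.9 2.1 2.4
   vertex 2.1 1.0 4.1
  endloop
 endfacet
 facet normal 0.561 -0.561 -0.608
  outer loop
   vertex 2.4 0.9 1.2
   vertex 3.8 2.3 1.2
   vertex 4.9 2.1 2.4
  endloop
 endfacet
 facet normal 0.753 -0.103 -0.650
  outer loop
   vertex 3.8 2.9 1.0
   vertex 3.4 4.4 0.3
   vertex 4.9 2.1 2.4
  endloop
 endfacet
 facet normal 0.699 -0.226 -0.678
  outer loop
   vertex 3.8 2.9 1.0
   vertex 4.9 2.1 2.4
   vertex 3.8 2.3 1.2
  endloop
 endfacet
 facet normal 0.429 -0.286 -0.857
  outer loop
   vertex 3.8 2.9 1.0
   vertex 3.8 2.3 1.2
   vertex 3.4 4.4 0.3
  endloop
 endfacet
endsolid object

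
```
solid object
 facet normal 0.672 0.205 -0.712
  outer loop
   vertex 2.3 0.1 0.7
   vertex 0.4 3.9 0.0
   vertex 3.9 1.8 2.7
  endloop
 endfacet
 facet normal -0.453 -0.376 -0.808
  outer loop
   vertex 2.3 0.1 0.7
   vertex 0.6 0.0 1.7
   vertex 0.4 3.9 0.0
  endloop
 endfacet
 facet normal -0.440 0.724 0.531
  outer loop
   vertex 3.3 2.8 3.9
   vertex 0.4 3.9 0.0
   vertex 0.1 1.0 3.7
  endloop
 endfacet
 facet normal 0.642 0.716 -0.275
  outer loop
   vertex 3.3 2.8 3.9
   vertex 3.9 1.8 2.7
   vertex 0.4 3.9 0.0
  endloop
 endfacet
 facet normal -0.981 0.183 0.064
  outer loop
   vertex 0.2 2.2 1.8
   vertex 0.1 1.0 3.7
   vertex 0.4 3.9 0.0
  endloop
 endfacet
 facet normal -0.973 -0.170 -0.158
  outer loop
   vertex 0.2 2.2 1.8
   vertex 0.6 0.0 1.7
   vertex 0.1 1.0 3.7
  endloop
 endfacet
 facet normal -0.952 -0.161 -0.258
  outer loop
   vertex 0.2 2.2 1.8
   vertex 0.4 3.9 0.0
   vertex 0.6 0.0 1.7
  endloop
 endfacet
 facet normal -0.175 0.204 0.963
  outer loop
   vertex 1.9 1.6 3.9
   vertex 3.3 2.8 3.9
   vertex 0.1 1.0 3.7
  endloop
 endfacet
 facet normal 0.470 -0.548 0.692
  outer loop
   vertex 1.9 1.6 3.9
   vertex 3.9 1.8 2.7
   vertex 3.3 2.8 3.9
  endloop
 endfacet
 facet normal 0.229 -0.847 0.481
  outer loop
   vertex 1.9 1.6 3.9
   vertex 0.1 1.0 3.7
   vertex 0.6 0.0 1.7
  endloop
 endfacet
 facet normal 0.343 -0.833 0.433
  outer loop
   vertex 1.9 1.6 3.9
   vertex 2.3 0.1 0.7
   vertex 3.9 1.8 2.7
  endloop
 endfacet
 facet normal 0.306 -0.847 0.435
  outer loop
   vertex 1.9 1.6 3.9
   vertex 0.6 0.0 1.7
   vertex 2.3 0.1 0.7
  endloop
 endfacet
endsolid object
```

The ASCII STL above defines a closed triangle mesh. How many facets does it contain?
12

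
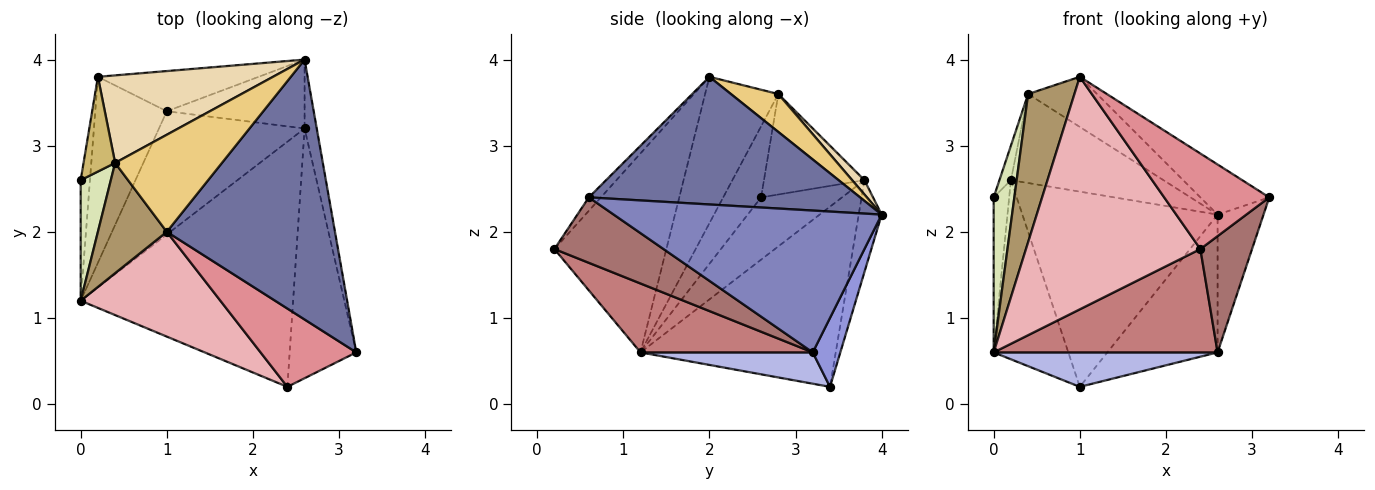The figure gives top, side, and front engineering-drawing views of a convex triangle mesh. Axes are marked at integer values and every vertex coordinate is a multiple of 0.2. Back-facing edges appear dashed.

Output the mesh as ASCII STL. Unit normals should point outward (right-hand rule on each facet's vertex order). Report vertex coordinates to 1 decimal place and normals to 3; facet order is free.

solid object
 facet normal 0.598 0.152 0.787
  outer loop
   vertex 1.0 2.0 3.8
   vertex 3.2 0.6 2.4
   vertex 2.6 4.0 2.2
  endloop
 endfacet
 facet normal 0.982 0.168 -0.084
  outer loop
   vertex 2.6 3.2 0.6
   vertex 2.6 4.0 2.2
   vertex 3.2 0.6 2.4
  endloop
 endfacet
 facet normal 0.218 0.873 -0.436
  outer loop
   vertex 2.6 3.2 0.6
   vertex 1.0 3.4 0.2
   vertex 2.6 4.0 2.2
  endloop
 endfacet
 facet normal 0.203 -0.264 -0.943
  outer loop
   vertex 2.6 3.2 0.6
   vertex 0.0 1.2 0.6
   vertex 1.0 3.4 0.2
  endloop
 endfacet
 facet normal -0.114 0.973 -0.200
  outer loop
   vertex 0.2 3.8 2.6
   vertex 2.6 4.0 2.2
   vertex 1.0 3.4 0.2
  endloop
 endfacet
 facet normal -0.972 0.186 -0.145
  outer loop
   vertex 0.2 3.8 2.6
   vertex 0.0 1.2 0.6
   vertex 0.0 2.6 2.4
  endloop
 endfacet
 facet normal -0.876 0.335 -0.348
  outer loop
   vertex 0.2 3.8 2.6
   vertex 1.0 3.4 0.2
   vertex 0.0 1.2 0.6
  endloop
 endfacet
 facet normal -0.823 -0.449 0.349
  outer loop
   vertex 0.4 2.8 3.6
   vertex 0.0 2.6 2.4
   vertex 0.0 1.2 0.6
  endloop
 endfacet
 facet normal -0.785 -0.497 0.370
  outer loop
   vertex 0.4 2.8 3.6
   vertex 0.0 1.2 0.6
   vertex 1.0 2.0 3.8
  endloop
 endfacet
 facet normal -0.948 0.108 0.298
  outer loop
   vertex 0.4 2.8 3.6
   vertex 0.2 3.8 2.6
   vertex 0.0 2.6 2.4
  endloop
 endfacet
 facet normal 0.301 0.437 0.847
  outer loop
   vertex 0.4 2.8 3.6
   vertex 1.0 2.0 3.8
   vertex 2.6 4.0 2.2
  endloop
 endfacet
 facet normal 0.057 0.712 0.700
  outer loop
   vertex 0.4 2.8 3.6
   vertex 2.6 4.0 2.2
   vertex 0.2 3.8 2.6
  endloop
 endfacet
 facet normal 0.665 -0.315 -0.677
  outer loop
   vertex 2.4 0.2 1.8
   vertex 2.6 3.2 0.6
   vertex 3.2 0.6 2.4
  endloop
 endfacet
 facet normal 0.286 -0.372 -0.883
  outer loop
   vertex 2.4 0.2 1.8
   vertex 0.0 1.2 0.6
   vertex 2.6 3.2 0.6
  endloop
 endfacet
 facet normal -0.088 -0.770 0.631
  outer loop
   vertex 2.4 0.2 1.8
   vertex 3.2 0.6 2.4
   vertex 1.0 2.0 3.8
  endloop
 endfacet
 facet normal -0.505 -0.787 0.355
  outer loop
   vertex 2.4 0.2 1.8
   vertex 1.0 2.0 3.8
   vertex 0.0 1.2 0.6
  endloop
 endfacet
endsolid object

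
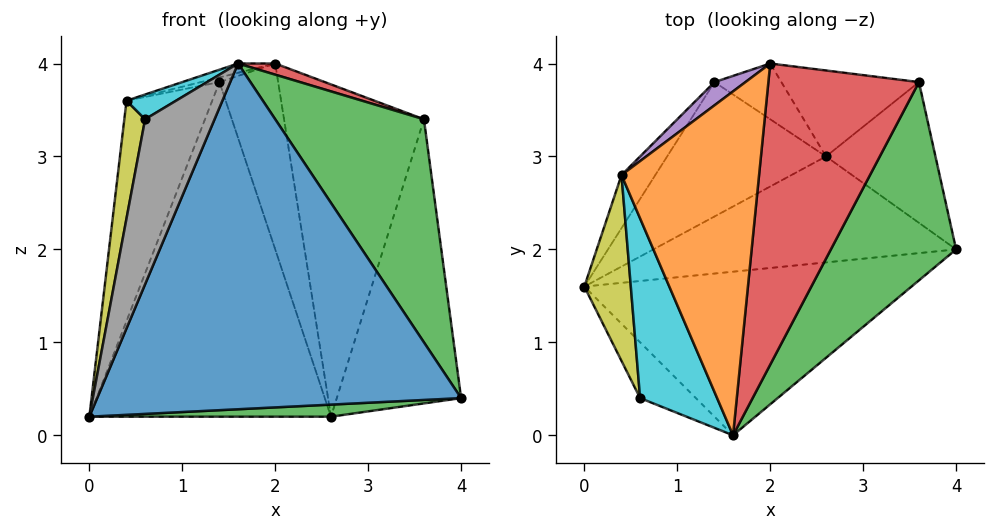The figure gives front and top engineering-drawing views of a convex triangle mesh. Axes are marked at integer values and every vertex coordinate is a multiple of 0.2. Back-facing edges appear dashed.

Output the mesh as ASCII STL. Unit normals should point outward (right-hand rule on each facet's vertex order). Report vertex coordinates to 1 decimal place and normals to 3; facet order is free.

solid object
 facet normal 0.111 -0.898 -0.425
  outer loop
   vertex 1.6 0.0 4.0
   vertex 0.0 1.6 0.2
   vertex 4.0 2.0 0.4
  endloop
 endfacet
 facet normal -0.261 0.026 0.965
  outer loop
   vertex 0.4 2.8 3.6
   vertex 1.6 0.0 4.0
   vertex 2.0 4.0 4.0
  endloop
 endfacet
 facet normal 0.061 -0.113 -0.992
  outer loop
   vertex 2.6 3.0 0.2
   vertex 4.0 2.0 0.4
   vertex 0.0 1.6 0.2
  endloop
 endfacet
 facet normal -0.679 0.714 -0.172
  outer loop
   vertex 1.4 3.8 3.8
   vertex 0.0 1.6 0.2
   vertex 0.4 2.8 3.6
  endloop
 endfacet
 facet normal -0.365 0.183 0.913
  outer loop
   vertex 1.4 3.8 3.8
   vertex 0.4 2.8 3.6
   vertex 2.0 4.0 4.0
  endloop
 endfacet
 facet normal -0.447 0.830 -0.333
  outer loop
   vertex 1.4 3.8 3.8
   vertex 2.6 3.0 0.2
   vertex 0.0 1.6 0.2
  endloop
 endfacet
 facet normal -0.218 0.935 -0.280
  outer loop
   vertex 1.4 3.8 3.8
   vertex 2.0 4.0 4.0
   vertex 2.6 3.0 0.2
  endloop
 endfacet
 facet normal -0.184 -0.931 -0.315
  outer loop
   vertex 0.6 0.4 3.4
   vertex 0.0 1.6 0.2
   vertex 1.6 0.0 4.0
  endloop
 endfacet
 facet normal -0.984 -0.094 0.149
  outer loop
   vertex 0.6 0.4 3.4
   vertex 0.4 2.8 3.6
   vertex 0.0 1.6 0.2
  endloop
 endfacet
 facet normal -0.544 -0.115 0.831
  outer loop
   vertex 0.6 0.4 3.4
   vertex 1.6 0.0 4.0
   vertex 0.4 2.8 3.6
  endloop
 endfacet
 facet normal 0.575 0.733 -0.363
  outer loop
   vertex 3.6 3.8 3.4
   vertex 4.0 2.0 0.4
   vertex 2.6 3.0 0.2
  endloop
 endfacet
 facet normal 0.027 0.968 -0.250
  outer loop
   vertex 3.6 3.8 3.4
   vertex 2.6 3.0 0.2
   vertex 2.0 4.0 4.0
  endloop
 endfacet
 facet normal 0.851 -0.393 0.349
  outer loop
   vertex 3.6 3.8 3.4
   vertex 1.6 0.0 4.0
   vertex 4.0 2.0 0.4
  endloop
 endfacet
 facet normal 0.347 -0.035 0.937
  outer loop
   vertex 3.6 3.8 3.4
   vertex 2.0 4.0 4.0
   vertex 1.6 0.0 4.0
  endloop
 endfacet
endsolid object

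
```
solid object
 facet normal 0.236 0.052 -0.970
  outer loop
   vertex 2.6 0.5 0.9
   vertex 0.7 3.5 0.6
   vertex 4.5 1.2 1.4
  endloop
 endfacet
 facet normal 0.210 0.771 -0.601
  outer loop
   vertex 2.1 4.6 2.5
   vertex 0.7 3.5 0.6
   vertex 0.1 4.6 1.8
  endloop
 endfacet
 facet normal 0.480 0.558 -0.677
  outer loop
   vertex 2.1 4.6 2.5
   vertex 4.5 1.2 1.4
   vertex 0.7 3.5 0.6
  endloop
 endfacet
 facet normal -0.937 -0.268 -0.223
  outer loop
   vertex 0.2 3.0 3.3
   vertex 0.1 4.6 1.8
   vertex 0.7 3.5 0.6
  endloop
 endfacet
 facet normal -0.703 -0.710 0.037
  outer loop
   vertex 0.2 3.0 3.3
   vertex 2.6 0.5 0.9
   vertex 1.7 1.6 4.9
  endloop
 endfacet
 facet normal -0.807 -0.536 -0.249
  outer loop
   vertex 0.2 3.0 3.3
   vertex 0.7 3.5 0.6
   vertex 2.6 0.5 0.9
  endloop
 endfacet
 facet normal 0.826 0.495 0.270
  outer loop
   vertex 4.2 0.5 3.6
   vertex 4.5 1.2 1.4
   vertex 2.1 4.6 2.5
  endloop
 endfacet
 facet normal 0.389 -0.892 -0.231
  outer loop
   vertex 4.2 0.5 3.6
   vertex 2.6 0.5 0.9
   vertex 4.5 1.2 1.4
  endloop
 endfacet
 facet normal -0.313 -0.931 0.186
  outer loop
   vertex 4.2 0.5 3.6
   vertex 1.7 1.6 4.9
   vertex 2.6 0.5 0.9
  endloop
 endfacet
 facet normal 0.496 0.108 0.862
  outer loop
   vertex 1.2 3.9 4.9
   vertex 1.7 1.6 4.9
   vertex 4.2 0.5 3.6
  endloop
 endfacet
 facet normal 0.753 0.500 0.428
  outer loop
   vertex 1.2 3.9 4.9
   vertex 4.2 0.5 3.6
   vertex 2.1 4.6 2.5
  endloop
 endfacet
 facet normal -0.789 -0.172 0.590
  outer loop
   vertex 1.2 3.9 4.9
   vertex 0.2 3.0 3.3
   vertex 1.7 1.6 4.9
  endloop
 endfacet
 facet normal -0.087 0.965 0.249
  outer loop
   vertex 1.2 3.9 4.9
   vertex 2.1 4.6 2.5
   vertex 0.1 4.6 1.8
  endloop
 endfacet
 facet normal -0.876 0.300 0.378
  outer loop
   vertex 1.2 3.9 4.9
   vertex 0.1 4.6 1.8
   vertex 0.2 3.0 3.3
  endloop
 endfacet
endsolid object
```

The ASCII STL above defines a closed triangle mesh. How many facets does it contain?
14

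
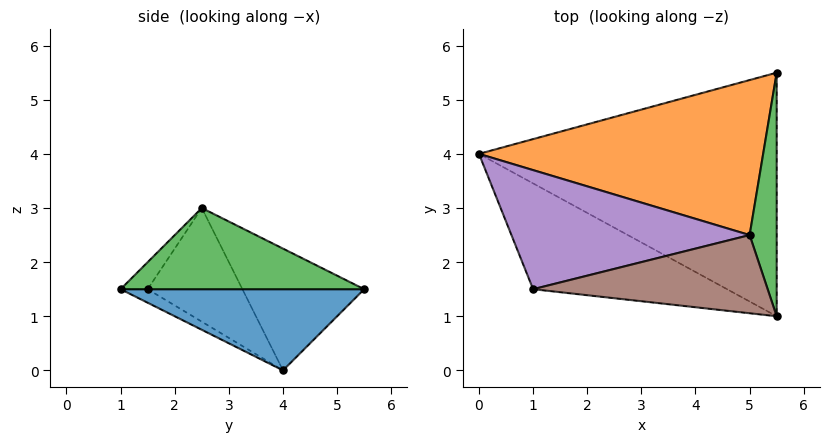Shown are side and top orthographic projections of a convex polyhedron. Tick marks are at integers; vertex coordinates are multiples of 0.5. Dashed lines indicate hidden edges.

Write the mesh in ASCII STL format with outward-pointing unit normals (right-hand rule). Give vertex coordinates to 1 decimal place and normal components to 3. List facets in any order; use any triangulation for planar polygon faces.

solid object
 facet normal 0.263 0.000 -0.965
  outer loop
   vertex 5.5 1.0 1.5
   vertex 0.0 4.0 0.0
   vertex 5.5 5.5 1.5
  endloop
 endfacet
 facet normal -0.349 0.465 0.814
  outer loop
   vertex 5.0 2.5 3.0
   vertex 5.5 5.5 1.5
   vertex 0.0 4.0 0.0
  endloop
 endfacet
 facet normal 0.949 0.000 0.316
  outer loop
   vertex 5.0 2.5 3.0
   vertex 5.5 1.0 1.5
   vertex 5.5 5.5 1.5
  endloop
 endfacet
 facet normal -0.059 -0.531 -0.845
  outer loop
   vertex 1.0 1.5 1.5
   vertex 0.0 4.0 0.0
   vertex 5.5 1.0 1.5
  endloop
 endfacet
 facet normal -0.404 0.346 0.847
  outer loop
   vertex 1.0 1.5 1.5
   vertex 5.0 2.5 3.0
   vertex 0.0 4.0 0.0
  endloop
 endfacet
 facet normal -0.080 -0.718 0.691
  outer loop
   vertex 1.0 1.5 1.5
   vertex 5.5 1.0 1.5
   vertex 5.0 2.5 3.0
  endloop
 endfacet
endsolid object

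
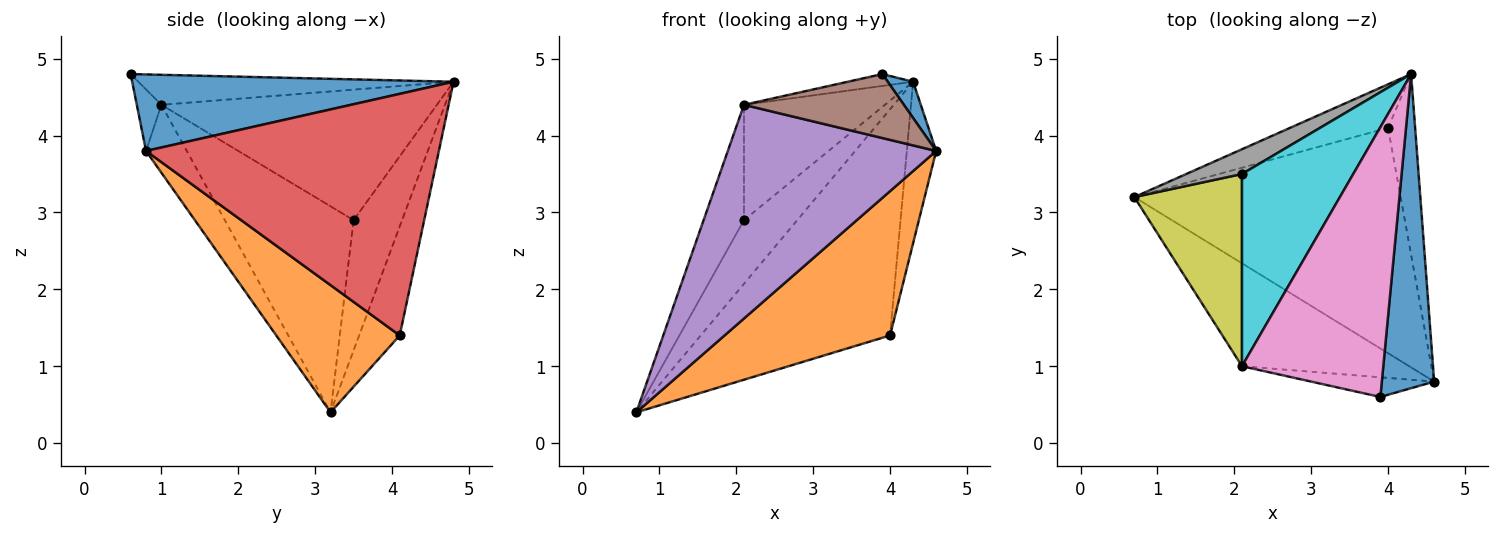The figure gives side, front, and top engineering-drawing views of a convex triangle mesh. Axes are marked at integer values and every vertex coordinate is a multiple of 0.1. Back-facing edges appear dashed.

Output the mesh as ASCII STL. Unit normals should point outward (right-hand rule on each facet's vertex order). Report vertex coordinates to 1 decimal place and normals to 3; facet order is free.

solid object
 facet normal 0.824 -0.065 0.563
  outer loop
   vertex 3.9 0.6 4.8
   vertex 4.6 0.8 3.8
   vertex 4.3 4.8 4.7
  endloop
 endfacet
 facet normal 0.373 -0.500 -0.781
  outer loop
   vertex 4.0 4.1 1.4
   vertex 4.6 0.8 3.8
   vertex 0.7 3.2 0.4
  endloop
 endfacet
 facet normal -0.206 0.961 -0.185
  outer loop
   vertex 4.0 4.1 1.4
   vertex 0.7 3.2 0.4
   vertex 4.3 4.8 4.7
  endloop
 endfacet
 facet normal 0.989 0.099 -0.111
  outer loop
   vertex 4.0 4.1 1.4
   vertex 4.3 4.8 4.7
   vertex 4.6 0.8 3.8
  endloop
 endfacet
 facet normal -0.174 -0.887 -0.427
  outer loop
   vertex 2.1 1.0 4.4
   vertex 0.7 3.2 0.4
   vertex 4.6 0.8 3.8
  endloop
 endfacet
 facet normal -0.145 -0.946 -0.291
  outer loop
   vertex 2.1 1.0 4.4
   vertex 4.6 0.8 3.8
   vertex 3.9 0.6 4.8
  endloop
 endfacet
 facet normal -0.208 0.043 0.977
  outer loop
   vertex 2.1 1.0 4.4
   vertex 3.9 0.6 4.8
   vertex 4.3 4.8 4.7
  endloop
 endfacet
 facet normal -0.647 0.711 0.277
  outer loop
   vertex 2.1 3.5 2.9
   vertex 4.3 4.8 4.7
   vertex 0.7 3.2 0.4
  endloop
 endfacet
 facet normal -0.854 0.268 0.446
  outer loop
   vertex 2.1 3.5 2.9
   vertex 0.7 3.2 0.4
   vertex 2.1 1.0 4.4
  endloop
 endfacet
 facet normal -0.709 0.363 0.605
  outer loop
   vertex 2.1 3.5 2.9
   vertex 2.1 1.0 4.4
   vertex 4.3 4.8 4.7
  endloop
 endfacet
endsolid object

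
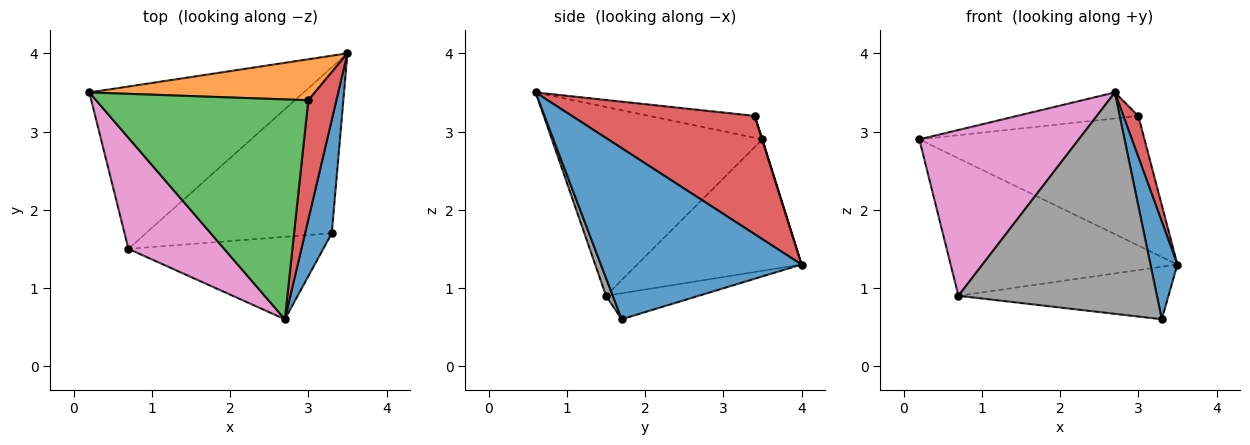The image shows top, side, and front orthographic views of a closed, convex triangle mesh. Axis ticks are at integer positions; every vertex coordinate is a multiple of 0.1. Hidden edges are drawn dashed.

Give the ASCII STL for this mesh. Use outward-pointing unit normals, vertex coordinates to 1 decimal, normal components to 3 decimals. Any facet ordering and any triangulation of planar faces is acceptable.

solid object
 facet normal 0.979 -0.132 0.153
  outer loop
   vertex 3.3 1.7 0.6
   vertex 3.5 4.0 1.3
   vertex 2.7 0.6 3.5
  endloop
 endfacet
 facet normal 0.002 0.953 0.302
  outer loop
   vertex 3.0 3.4 3.2
   vertex 3.5 4.0 1.3
   vertex 0.2 3.5 2.9
  endloop
 endfacet
 facet normal -0.102 0.117 0.988
  outer loop
   vertex 3.0 3.4 3.2
   vertex 0.2 3.5 2.9
   vertex 2.7 0.6 3.5
  endloop
 endfacet
 facet normal 0.970 -0.079 0.230
  outer loop
   vertex 3.0 3.4 3.2
   vertex 2.7 0.6 3.5
   vertex 3.5 4.0 1.3
  endloop
 endfacet
 facet normal -0.424 0.585 -0.691
  outer loop
   vertex 0.7 1.5 0.9
   vertex 0.2 3.5 2.9
   vertex 3.5 4.0 1.3
  endloop
 endfacet
 facet normal -0.132 0.299 -0.945
  outer loop
   vertex 0.7 1.5 0.9
   vertex 3.5 4.0 1.3
   vertex 3.3 1.7 0.6
  endloop
 endfacet
 facet normal -0.739 -0.560 0.375
  outer loop
   vertex 0.7 1.5 0.9
   vertex 2.7 0.6 3.5
   vertex 0.2 3.5 2.9
  endloop
 endfacet
 facet normal 0.032 -0.937 -0.349
  outer loop
   vertex 0.7 1.5 0.9
   vertex 3.3 1.7 0.6
   vertex 2.7 0.6 3.5
  endloop
 endfacet
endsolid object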